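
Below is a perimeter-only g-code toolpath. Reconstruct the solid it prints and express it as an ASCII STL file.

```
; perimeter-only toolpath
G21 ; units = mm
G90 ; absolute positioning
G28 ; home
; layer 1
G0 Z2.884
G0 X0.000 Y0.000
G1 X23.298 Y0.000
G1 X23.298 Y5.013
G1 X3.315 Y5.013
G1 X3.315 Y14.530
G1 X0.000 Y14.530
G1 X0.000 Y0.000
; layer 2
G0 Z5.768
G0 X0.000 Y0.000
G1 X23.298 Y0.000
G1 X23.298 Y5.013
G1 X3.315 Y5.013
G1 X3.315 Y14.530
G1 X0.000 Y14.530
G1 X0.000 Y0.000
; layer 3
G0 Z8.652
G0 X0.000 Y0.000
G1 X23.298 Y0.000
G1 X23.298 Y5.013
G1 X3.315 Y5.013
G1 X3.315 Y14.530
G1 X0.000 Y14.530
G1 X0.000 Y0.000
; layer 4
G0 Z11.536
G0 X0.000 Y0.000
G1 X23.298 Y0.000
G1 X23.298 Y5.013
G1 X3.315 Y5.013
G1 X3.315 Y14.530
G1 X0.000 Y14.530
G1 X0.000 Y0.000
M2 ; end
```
solid part
  facet normal 0.0000 0.0000 -1.0000
    outer loop
      vertex 23.298 5.013 0.000
      vertex 23.298 0.000 0.000
      vertex 0.000 0.000 0.000
    endloop
  endfacet
  facet normal 0.0000 0.0000 -1.0000
    outer loop
      vertex 3.315 5.013 0.000
      vertex 23.298 5.013 0.000
      vertex 0.000 0.000 0.000
    endloop
  endfacet
  facet normal 0.0000 0.0000 -1.0000
    outer loop
      vertex 3.315 14.530 0.000
      vertex 3.315 5.013 0.000
      vertex 0.000 0.000 0.000
    endloop
  endfacet
  facet normal 0.0000 0.0000 -1.0000
    outer loop
      vertex 0.000 14.530 0.000
      vertex 3.315 14.530 0.000
      vertex 0.000 0.000 0.000
    endloop
  endfacet
  facet normal 0.0000 0.0000 1.0000
    outer loop
      vertex 0.000 0.000 11.536
      vertex 23.298 0.000 11.536
      vertex 23.298 5.013 11.536
    endloop
  endfacet
  facet normal 0.0000 0.0000 1.0000
    outer loop
      vertex 0.000 0.000 11.536
      vertex 23.298 5.013 11.536
      vertex 3.315 5.013 11.536
    endloop
  endfacet
  facet normal 0.0000 0.0000 1.0000
    outer loop
      vertex 0.000 0.000 11.536
      vertex 3.315 5.013 11.536
      vertex 3.315 14.530 11.536
    endloop
  endfacet
  facet normal 0.0000 0.0000 1.0000
    outer loop
      vertex 0.000 0.000 11.536
      vertex 3.315 14.530 11.536
      vertex 0.000 14.530 11.536
    endloop
  endfacet
  facet normal 0.0000 -1.0000 0.0000
    outer loop
      vertex 0.000 0.000 0.000
      vertex 23.298 0.000 0.000
      vertex 23.298 0.000 11.536
    endloop
  endfacet
  facet normal 0.0000 -1.0000 0.0000
    outer loop
      vertex 0.000 0.000 0.000
      vertex 23.298 0.000 11.536
      vertex 0.000 0.000 11.536
    endloop
  endfacet
  facet normal 1.0000 0.0000 0.0000
    outer loop
      vertex 23.298 0.000 0.000
      vertex 23.298 5.013 0.000
      vertex 23.298 5.013 11.536
    endloop
  endfacet
  facet normal 1.0000 0.0000 0.0000
    outer loop
      vertex 23.298 0.000 0.000
      vertex 23.298 5.013 11.536
      vertex 23.298 0.000 11.536
    endloop
  endfacet
  facet normal 0.0000 1.0000 0.0000
    outer loop
      vertex 23.298 5.013 0.000
      vertex 3.315 5.013 0.000
      vertex 3.315 5.013 11.536
    endloop
  endfacet
  facet normal 0.0000 1.0000 0.0000
    outer loop
      vertex 23.298 5.013 0.000
      vertex 3.315 5.013 11.536
      vertex 23.298 5.013 11.536
    endloop
  endfacet
  facet normal 1.0000 0.0000 0.0000
    outer loop
      vertex 3.315 5.013 0.000
      vertex 3.315 14.530 0.000
      vertex 3.315 14.530 11.536
    endloop
  endfacet
  facet normal 1.0000 0.0000 0.0000
    outer loop
      vertex 3.315 5.013 0.000
      vertex 3.315 14.530 11.536
      vertex 3.315 5.013 11.536
    endloop
  endfacet
  facet normal 0.0000 1.0000 0.0000
    outer loop
      vertex 3.315 14.530 0.000
      vertex 0.000 14.530 0.000
      vertex 0.000 14.530 11.536
    endloop
  endfacet
  facet normal 0.0000 1.0000 0.0000
    outer loop
      vertex 3.315 14.530 0.000
      vertex 0.000 14.530 11.536
      vertex 3.315 14.530 11.536
    endloop
  endfacet
  facet normal -1.0000 0.0000 0.0000
    outer loop
      vertex 0.000 14.530 0.000
      vertex 0.000 0.000 0.000
      vertex 0.000 0.000 11.536
    endloop
  endfacet
  facet normal -1.0000 0.0000 0.0000
    outer loop
      vertex 0.000 14.530 0.000
      vertex 0.000 0.000 11.536
      vertex 0.000 14.530 11.536
    endloop
  endfacet
endsolid part

The G0 Z moves step by Δz≈2.884 mm. Every layer's G1 loop is the same polygon, so the solid is a straight extrusion of it from z=0 to z≈11.5. Closing with flat bottom and top caps and triangulating gives 20 facets — an L-shaped prism: outer 23.3 × 14.5 mm, arm thicknesses ≈ 5.01 mm (horizontal) and 3.31 mm (vertical), extruded 11.5 mm in z.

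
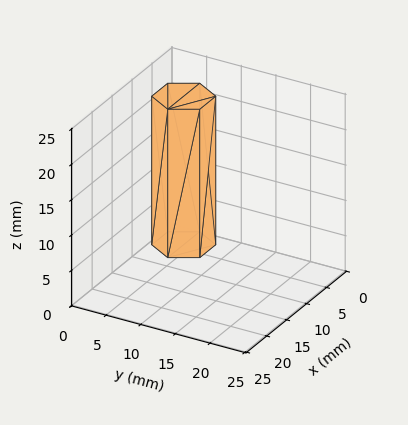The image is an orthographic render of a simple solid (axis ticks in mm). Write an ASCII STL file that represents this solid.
Reading the render: the shape is a regular 6-sided prism (a cylinder approximated with 6 flat sides), circumscribed radius ≈ 4 mm, height ≈ 21 mm (dimensions read to the nearest mm from the axis ticks). For the STL, each face is triangulated and given an outward normal.

solid part
  facet normal 0.0000 0.0000 -1.0000
    outer loop
      vertex 2.000 7.464 0.000
      vertex 6.000 7.464 0.000
      vertex 8.000 4.000 0.000
    endloop
  endfacet
  facet normal 0.0000 0.0000 -1.0000
    outer loop
      vertex 0.000 4.000 0.000
      vertex 2.000 7.464 0.000
      vertex 8.000 4.000 0.000
    endloop
  endfacet
  facet normal 0.0000 0.0000 -1.0000
    outer loop
      vertex 2.000 0.536 0.000
      vertex 0.000 4.000 0.000
      vertex 8.000 4.000 0.000
    endloop
  endfacet
  facet normal 0.0000 0.0000 -1.0000
    outer loop
      vertex 6.000 0.536 0.000
      vertex 2.000 0.536 0.000
      vertex 8.000 4.000 0.000
    endloop
  endfacet
  facet normal 0.0000 0.0000 1.0000
    outer loop
      vertex 8.000 4.000 21.000
      vertex 6.000 7.464 21.000
      vertex 2.000 7.464 21.000
    endloop
  endfacet
  facet normal 0.0000 0.0000 1.0000
    outer loop
      vertex 8.000 4.000 21.000
      vertex 2.000 7.464 21.000
      vertex 0.000 4.000 21.000
    endloop
  endfacet
  facet normal 0.0000 0.0000 1.0000
    outer loop
      vertex 8.000 4.000 21.000
      vertex 0.000 4.000 21.000
      vertex 2.000 0.536 21.000
    endloop
  endfacet
  facet normal 0.0000 0.0000 1.0000
    outer loop
      vertex 8.000 4.000 21.000
      vertex 2.000 0.536 21.000
      vertex 6.000 0.536 21.000
    endloop
  endfacet
  facet normal 0.8660 0.5000 0.0000
    outer loop
      vertex 8.000 4.000 0.000
      vertex 6.000 7.464 0.000
      vertex 6.000 7.464 21.000
    endloop
  endfacet
  facet normal 0.8660 0.5000 0.0000
    outer loop
      vertex 8.000 4.000 0.000
      vertex 6.000 7.464 21.000
      vertex 8.000 4.000 21.000
    endloop
  endfacet
  facet normal 0.0000 1.0000 0.0000
    outer loop
      vertex 6.000 7.464 0.000
      vertex 2.000 7.464 0.000
      vertex 2.000 7.464 21.000
    endloop
  endfacet
  facet normal 0.0000 1.0000 0.0000
    outer loop
      vertex 6.000 7.464 0.000
      vertex 2.000 7.464 21.000
      vertex 6.000 7.464 21.000
    endloop
  endfacet
  facet normal -0.8660 0.5000 0.0000
    outer loop
      vertex 2.000 7.464 0.000
      vertex 0.000 4.000 0.000
      vertex 0.000 4.000 21.000
    endloop
  endfacet
  facet normal -0.8660 0.5000 0.0000
    outer loop
      vertex 2.000 7.464 0.000
      vertex 0.000 4.000 21.000
      vertex 2.000 7.464 21.000
    endloop
  endfacet
  facet normal -0.8660 -0.5000 0.0000
    outer loop
      vertex 0.000 4.000 0.000
      vertex 2.000 0.536 0.000
      vertex 2.000 0.536 21.000
    endloop
  endfacet
  facet normal -0.8660 -0.5000 0.0000
    outer loop
      vertex 0.000 4.000 0.000
      vertex 2.000 0.536 21.000
      vertex 0.000 4.000 21.000
    endloop
  endfacet
  facet normal 0.0000 -1.0000 0.0000
    outer loop
      vertex 2.000 0.536 0.000
      vertex 6.000 0.536 0.000
      vertex 6.000 0.536 21.000
    endloop
  endfacet
  facet normal 0.0000 -1.0000 0.0000
    outer loop
      vertex 2.000 0.536 0.000
      vertex 6.000 0.536 21.000
      vertex 2.000 0.536 21.000
    endloop
  endfacet
  facet normal 0.8660 -0.5000 0.0000
    outer loop
      vertex 6.000 0.536 0.000
      vertex 8.000 4.000 0.000
      vertex 8.000 4.000 21.000
    endloop
  endfacet
  facet normal 0.8660 -0.5000 0.0000
    outer loop
      vertex 6.000 0.536 0.000
      vertex 8.000 4.000 21.000
      vertex 6.000 0.536 21.000
    endloop
  endfacet
endsolid part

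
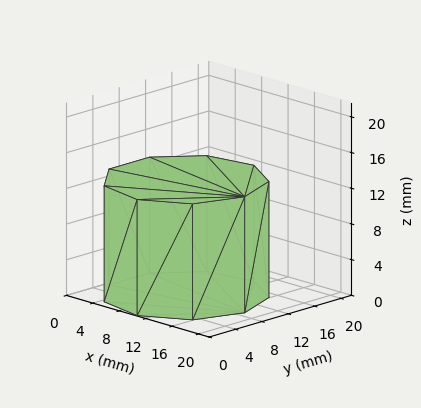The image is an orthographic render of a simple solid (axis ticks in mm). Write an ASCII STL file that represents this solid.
Reading the render: the shape is a regular 9-sided prism (a cylinder approximated with 9 flat sides), circumscribed radius ≈ 9 mm, height ≈ 13 mm (dimensions read to the nearest mm from the axis ticks). For the STL, each face is triangulated and given an outward normal.

solid part
  facet normal 0.0000 0.0000 -1.0000
    outer loop
      vertex 10.56 17.86 0.00
      vertex 15.89 14.79 0.00
      vertex 18.00 9.00 0.00
    endloop
  endfacet
  facet normal 0.0000 0.0000 -1.0000
    outer loop
      vertex 4.50 16.79 0.00
      vertex 10.56 17.86 0.00
      vertex 18.00 9.00 0.00
    endloop
  endfacet
  facet normal 0.0000 0.0000 -1.0000
    outer loop
      vertex 0.54 12.08 0.00
      vertex 4.50 16.79 0.00
      vertex 18.00 9.00 0.00
    endloop
  endfacet
  facet normal 0.0000 0.0000 -1.0000
    outer loop
      vertex 0.54 5.92 0.00
      vertex 0.54 12.08 0.00
      vertex 18.00 9.00 0.00
    endloop
  endfacet
  facet normal 0.0000 0.0000 -1.0000
    outer loop
      vertex 4.50 1.21 0.00
      vertex 0.54 5.92 0.00
      vertex 18.00 9.00 0.00
    endloop
  endfacet
  facet normal 0.0000 0.0000 -1.0000
    outer loop
      vertex 10.56 0.14 0.00
      vertex 4.50 1.21 0.00
      vertex 18.00 9.00 0.00
    endloop
  endfacet
  facet normal 0.0000 0.0000 -1.0000
    outer loop
      vertex 15.89 3.21 0.00
      vertex 10.56 0.14 0.00
      vertex 18.00 9.00 0.00
    endloop
  endfacet
  facet normal 0.0000 0.0000 1.0000
    outer loop
      vertex 18.00 9.00 13.00
      vertex 15.89 14.79 13.00
      vertex 10.56 17.86 13.00
    endloop
  endfacet
  facet normal 0.0000 0.0000 1.0000
    outer loop
      vertex 18.00 9.00 13.00
      vertex 10.56 17.86 13.00
      vertex 4.50 16.79 13.00
    endloop
  endfacet
  facet normal 0.0000 0.0000 1.0000
    outer loop
      vertex 18.00 9.00 13.00
      vertex 4.50 16.79 13.00
      vertex 0.54 12.08 13.00
    endloop
  endfacet
  facet normal 0.0000 0.0000 1.0000
    outer loop
      vertex 18.00 9.00 13.00
      vertex 0.54 12.08 13.00
      vertex 0.54 5.92 13.00
    endloop
  endfacet
  facet normal 0.0000 0.0000 1.0000
    outer loop
      vertex 18.00 9.00 13.00
      vertex 0.54 5.92 13.00
      vertex 4.50 1.21 13.00
    endloop
  endfacet
  facet normal 0.0000 0.0000 1.0000
    outer loop
      vertex 18.00 9.00 13.00
      vertex 4.50 1.21 13.00
      vertex 10.56 0.14 13.00
    endloop
  endfacet
  facet normal 0.0000 0.0000 1.0000
    outer loop
      vertex 18.00 9.00 13.00
      vertex 10.56 0.14 13.00
      vertex 15.89 3.21 13.00
    endloop
  endfacet
  facet normal 0.9396 0.3424 0.0000
    outer loop
      vertex 18.00 9.00 0.00
      vertex 15.89 14.79 0.00
      vertex 15.89 14.79 13.00
    endloop
  endfacet
  facet normal 0.9396 0.3424 0.0000
    outer loop
      vertex 18.00 9.00 0.00
      vertex 15.89 14.79 13.00
      vertex 18.00 9.00 13.00
    endloop
  endfacet
  facet normal 0.4991 0.8665 0.0000
    outer loop
      vertex 15.89 14.79 0.00
      vertex 10.56 17.86 0.00
      vertex 10.56 17.86 13.00
    endloop
  endfacet
  facet normal 0.4991 0.8665 0.0000
    outer loop
      vertex 15.89 14.79 0.00
      vertex 10.56 17.86 13.00
      vertex 15.89 14.79 13.00
    endloop
  endfacet
  facet normal -0.1739 0.9848 0.0000
    outer loop
      vertex 10.56 17.86 0.00
      vertex 4.50 16.79 0.00
      vertex 4.50 16.79 13.00
    endloop
  endfacet
  facet normal -0.1739 0.9848 0.0000
    outer loop
      vertex 10.56 17.86 0.00
      vertex 4.50 16.79 13.00
      vertex 10.56 17.86 13.00
    endloop
  endfacet
  facet normal -0.7654 0.6435 0.0000
    outer loop
      vertex 4.50 16.79 0.00
      vertex 0.54 12.08 0.00
      vertex 0.54 12.08 13.00
    endloop
  endfacet
  facet normal -0.7654 0.6435 0.0000
    outer loop
      vertex 4.50 16.79 0.00
      vertex 0.54 12.08 13.00
      vertex 4.50 16.79 13.00
    endloop
  endfacet
  facet normal -1.0000 0.0000 0.0000
    outer loop
      vertex 0.54 12.08 0.00
      vertex 0.54 5.92 0.00
      vertex 0.54 5.92 13.00
    endloop
  endfacet
  facet normal -1.0000 0.0000 0.0000
    outer loop
      vertex 0.54 12.08 0.00
      vertex 0.54 5.92 13.00
      vertex 0.54 12.08 13.00
    endloop
  endfacet
  facet normal -0.7654 -0.6435 0.0000
    outer loop
      vertex 0.54 5.92 0.00
      vertex 4.50 1.21 0.00
      vertex 4.50 1.21 13.00
    endloop
  endfacet
  facet normal -0.7654 -0.6435 0.0000
    outer loop
      vertex 0.54 5.92 0.00
      vertex 4.50 1.21 13.00
      vertex 0.54 5.92 13.00
    endloop
  endfacet
  facet normal -0.1739 -0.9848 0.0000
    outer loop
      vertex 4.50 1.21 0.00
      vertex 10.56 0.14 0.00
      vertex 10.56 0.14 13.00
    endloop
  endfacet
  facet normal -0.1739 -0.9848 0.0000
    outer loop
      vertex 4.50 1.21 0.00
      vertex 10.56 0.14 13.00
      vertex 4.50 1.21 13.00
    endloop
  endfacet
  facet normal 0.4991 -0.8665 0.0000
    outer loop
      vertex 10.56 0.14 0.00
      vertex 15.89 3.21 0.00
      vertex 15.89 3.21 13.00
    endloop
  endfacet
  facet normal 0.4991 -0.8665 0.0000
    outer loop
      vertex 10.56 0.14 0.00
      vertex 15.89 3.21 13.00
      vertex 10.56 0.14 13.00
    endloop
  endfacet
  facet normal 0.9396 -0.3424 0.0000
    outer loop
      vertex 15.89 3.21 0.00
      vertex 18.00 9.00 0.00
      vertex 18.00 9.00 13.00
    endloop
  endfacet
  facet normal 0.9396 -0.3424 0.0000
    outer loop
      vertex 15.89 3.21 0.00
      vertex 18.00 9.00 13.00
      vertex 15.89 3.21 13.00
    endloop
  endfacet
endsolid part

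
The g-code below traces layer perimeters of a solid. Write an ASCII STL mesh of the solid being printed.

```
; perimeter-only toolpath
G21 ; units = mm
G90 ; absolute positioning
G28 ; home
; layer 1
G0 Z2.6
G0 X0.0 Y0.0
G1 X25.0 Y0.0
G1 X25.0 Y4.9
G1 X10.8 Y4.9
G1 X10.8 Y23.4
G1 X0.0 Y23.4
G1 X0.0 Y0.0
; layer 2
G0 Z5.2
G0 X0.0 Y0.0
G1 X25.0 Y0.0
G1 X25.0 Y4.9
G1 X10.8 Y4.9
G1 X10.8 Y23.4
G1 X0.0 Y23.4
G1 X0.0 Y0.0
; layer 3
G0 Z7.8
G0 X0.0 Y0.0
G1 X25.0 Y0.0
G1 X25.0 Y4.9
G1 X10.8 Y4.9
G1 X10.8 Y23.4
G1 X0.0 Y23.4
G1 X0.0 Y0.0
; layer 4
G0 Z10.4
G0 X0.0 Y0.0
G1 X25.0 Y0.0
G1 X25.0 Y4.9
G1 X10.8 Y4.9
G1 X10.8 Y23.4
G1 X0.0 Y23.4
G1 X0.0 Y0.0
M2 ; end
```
solid part
  facet normal 0.0000 0.0000 -1.0000
    outer loop
      vertex 25.0 4.9 0.0
      vertex 25.0 0.0 0.0
      vertex 0.0 0.0 0.0
    endloop
  endfacet
  facet normal 0.0000 0.0000 -1.0000
    outer loop
      vertex 10.8 4.9 0.0
      vertex 25.0 4.9 0.0
      vertex 0.0 0.0 0.0
    endloop
  endfacet
  facet normal 0.0000 0.0000 -1.0000
    outer loop
      vertex 10.8 23.4 0.0
      vertex 10.8 4.9 0.0
      vertex 0.0 0.0 0.0
    endloop
  endfacet
  facet normal 0.0000 0.0000 -1.0000
    outer loop
      vertex 0.0 23.4 0.0
      vertex 10.8 23.4 0.0
      vertex 0.0 0.0 0.0
    endloop
  endfacet
  facet normal 0.0000 0.0000 1.0000
    outer loop
      vertex 0.0 0.0 10.4
      vertex 25.0 0.0 10.4
      vertex 25.0 4.9 10.4
    endloop
  endfacet
  facet normal 0.0000 0.0000 1.0000
    outer loop
      vertex 0.0 0.0 10.4
      vertex 25.0 4.9 10.4
      vertex 10.8 4.9 10.4
    endloop
  endfacet
  facet normal 0.0000 0.0000 1.0000
    outer loop
      vertex 0.0 0.0 10.4
      vertex 10.8 4.9 10.4
      vertex 10.8 23.4 10.4
    endloop
  endfacet
  facet normal 0.0000 0.0000 1.0000
    outer loop
      vertex 0.0 0.0 10.4
      vertex 10.8 23.4 10.4
      vertex 0.0 23.4 10.4
    endloop
  endfacet
  facet normal 0.0000 -1.0000 0.0000
    outer loop
      vertex 0.0 0.0 0.0
      vertex 25.0 0.0 0.0
      vertex 25.0 0.0 10.4
    endloop
  endfacet
  facet normal 0.0000 -1.0000 0.0000
    outer loop
      vertex 0.0 0.0 0.0
      vertex 25.0 0.0 10.4
      vertex 0.0 0.0 10.4
    endloop
  endfacet
  facet normal 1.0000 0.0000 0.0000
    outer loop
      vertex 25.0 0.0 0.0
      vertex 25.0 4.9 0.0
      vertex 25.0 4.9 10.4
    endloop
  endfacet
  facet normal 1.0000 0.0000 0.0000
    outer loop
      vertex 25.0 0.0 0.0
      vertex 25.0 4.9 10.4
      vertex 25.0 0.0 10.4
    endloop
  endfacet
  facet normal 0.0000 1.0000 0.0000
    outer loop
      vertex 25.0 4.9 0.0
      vertex 10.8 4.9 0.0
      vertex 10.8 4.9 10.4
    endloop
  endfacet
  facet normal 0.0000 1.0000 0.0000
    outer loop
      vertex 25.0 4.9 0.0
      vertex 10.8 4.9 10.4
      vertex 25.0 4.9 10.4
    endloop
  endfacet
  facet normal 1.0000 0.0000 0.0000
    outer loop
      vertex 10.8 4.9 0.0
      vertex 10.8 23.4 0.0
      vertex 10.8 23.4 10.4
    endloop
  endfacet
  facet normal 1.0000 0.0000 0.0000
    outer loop
      vertex 10.8 4.9 0.0
      vertex 10.8 23.4 10.4
      vertex 10.8 4.9 10.4
    endloop
  endfacet
  facet normal 0.0000 1.0000 0.0000
    outer loop
      vertex 10.8 23.4 0.0
      vertex 0.0 23.4 0.0
      vertex 0.0 23.4 10.4
    endloop
  endfacet
  facet normal 0.0000 1.0000 0.0000
    outer loop
      vertex 10.8 23.4 0.0
      vertex 0.0 23.4 10.4
      vertex 10.8 23.4 10.4
    endloop
  endfacet
  facet normal -1.0000 0.0000 0.0000
    outer loop
      vertex 0.0 23.4 0.0
      vertex 0.0 0.0 0.0
      vertex 0.0 0.0 10.4
    endloop
  endfacet
  facet normal -1.0000 0.0000 0.0000
    outer loop
      vertex 0.0 23.4 0.0
      vertex 0.0 0.0 10.4
      vertex 0.0 23.4 10.4
    endloop
  endfacet
endsolid part

The G0 Z moves step by Δz≈2.6 mm. Every layer's G1 loop is the same polygon, so the solid is a straight extrusion of it from z=0 to z≈10.4. Closing with flat bottom and top caps and triangulating gives 20 facets — an L-shaped prism: outer 25 × 23.4 mm, arm thicknesses ≈ 4.9 mm (horizontal) and 10.8 mm (vertical), extruded 10.4 mm in z.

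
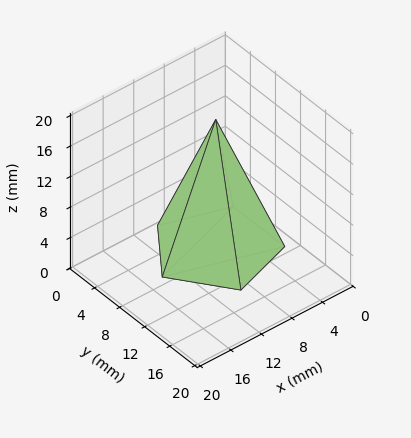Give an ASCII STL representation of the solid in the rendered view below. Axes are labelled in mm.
Reading the render: the shape is a regular 5-sided pyramid, base circumscribed radius ≈ 7 mm, apex at z ≈ 17 mm (dimensions read to the nearest mm from the axis ticks). For the STL, each face is triangulated and given an outward normal.

solid part
  facet normal 0.0000 0.0000 -1.0000
    outer loop
      vertex 1.337 11.114 0.000
      vertex 9.163 13.657 0.000
      vertex 14.000 7.000 0.000
    endloop
  endfacet
  facet normal 0.0000 0.0000 -1.0000
    outer loop
      vertex 1.337 2.886 0.000
      vertex 1.337 11.114 0.000
      vertex 14.000 7.000 0.000
    endloop
  endfacet
  facet normal 0.0000 0.0000 -1.0000
    outer loop
      vertex 9.163 0.343 0.000
      vertex 1.337 2.886 0.000
      vertex 14.000 7.000 0.000
    endloop
  endfacet
  facet normal 0.7675 0.5577 0.3160
    outer loop
      vertex 14.000 7.000 0.000
      vertex 9.163 13.657 0.000
      vertex 7.000 7.000 17.000
    endloop
  endfacet
  facet normal -0.2932 0.9023 0.3160
    outer loop
      vertex 9.163 13.657 0.000
      vertex 1.337 11.114 0.000
      vertex 7.000 7.000 17.000
    endloop
  endfacet
  facet normal -0.9487 0.0000 0.3160
    outer loop
      vertex 1.337 11.114 0.000
      vertex 1.337 2.886 0.000
      vertex 7.000 7.000 17.000
    endloop
  endfacet
  facet normal -0.2932 -0.9023 0.3160
    outer loop
      vertex 1.337 2.886 0.000
      vertex 9.163 0.343 0.000
      vertex 7.000 7.000 17.000
    endloop
  endfacet
  facet normal 0.7675 -0.5577 0.3160
    outer loop
      vertex 9.163 0.343 0.000
      vertex 14.000 7.000 0.000
      vertex 7.000 7.000 17.000
    endloop
  endfacet
endsolid part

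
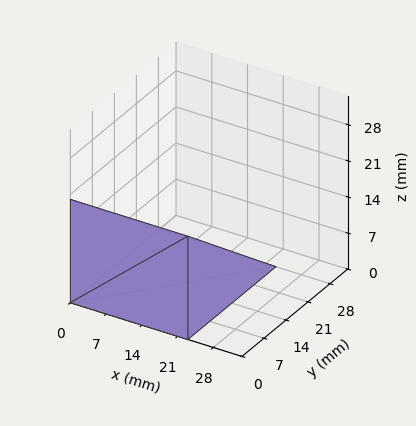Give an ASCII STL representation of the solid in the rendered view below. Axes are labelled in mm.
Reading the render: the shape is a wedge (ramp): 23 × 28 mm base, rising to 20 mm along the y=0 edge and sloping linearly to z=0 at y=28 (dimensions read to the nearest mm from the axis ticks). For the STL, each face is triangulated and given an outward normal.

solid part
  facet normal 0.0000 0.0000 -1.0000
    outer loop
      vertex 23.00 28.00 0.00
      vertex 23.00 0.00 0.00
      vertex 0.00 0.00 0.00
    endloop
  endfacet
  facet normal 0.0000 0.0000 -1.0000
    outer loop
      vertex 0.00 28.00 0.00
      vertex 23.00 28.00 0.00
      vertex 0.00 0.00 0.00
    endloop
  endfacet
  facet normal 0.0000 -1.0000 0.0000
    outer loop
      vertex 0.00 0.00 0.00
      vertex 23.00 0.00 0.00
      vertex 23.00 0.00 20.00
    endloop
  endfacet
  facet normal 0.0000 -1.0000 0.0000
    outer loop
      vertex 0.00 0.00 0.00
      vertex 23.00 0.00 20.00
      vertex 0.00 0.00 20.00
    endloop
  endfacet
  facet normal 0.0000 0.5812 0.8137
    outer loop
      vertex 0.00 0.00 20.00
      vertex 23.00 0.00 20.00
      vertex 23.00 28.00 0.00
    endloop
  endfacet
  facet normal 0.0000 0.5812 0.8137
    outer loop
      vertex 0.00 0.00 20.00
      vertex 23.00 28.00 0.00
      vertex 0.00 28.00 0.00
    endloop
  endfacet
  facet normal -1.0000 0.0000 0.0000
    outer loop
      vertex 0.00 0.00 20.00
      vertex 0.00 28.00 0.00
      vertex 0.00 0.00 0.00
    endloop
  endfacet
  facet normal 1.0000 0.0000 0.0000
    outer loop
      vertex 23.00 0.00 0.00
      vertex 23.00 28.00 0.00
      vertex 23.00 0.00 20.00
    endloop
  endfacet
endsolid part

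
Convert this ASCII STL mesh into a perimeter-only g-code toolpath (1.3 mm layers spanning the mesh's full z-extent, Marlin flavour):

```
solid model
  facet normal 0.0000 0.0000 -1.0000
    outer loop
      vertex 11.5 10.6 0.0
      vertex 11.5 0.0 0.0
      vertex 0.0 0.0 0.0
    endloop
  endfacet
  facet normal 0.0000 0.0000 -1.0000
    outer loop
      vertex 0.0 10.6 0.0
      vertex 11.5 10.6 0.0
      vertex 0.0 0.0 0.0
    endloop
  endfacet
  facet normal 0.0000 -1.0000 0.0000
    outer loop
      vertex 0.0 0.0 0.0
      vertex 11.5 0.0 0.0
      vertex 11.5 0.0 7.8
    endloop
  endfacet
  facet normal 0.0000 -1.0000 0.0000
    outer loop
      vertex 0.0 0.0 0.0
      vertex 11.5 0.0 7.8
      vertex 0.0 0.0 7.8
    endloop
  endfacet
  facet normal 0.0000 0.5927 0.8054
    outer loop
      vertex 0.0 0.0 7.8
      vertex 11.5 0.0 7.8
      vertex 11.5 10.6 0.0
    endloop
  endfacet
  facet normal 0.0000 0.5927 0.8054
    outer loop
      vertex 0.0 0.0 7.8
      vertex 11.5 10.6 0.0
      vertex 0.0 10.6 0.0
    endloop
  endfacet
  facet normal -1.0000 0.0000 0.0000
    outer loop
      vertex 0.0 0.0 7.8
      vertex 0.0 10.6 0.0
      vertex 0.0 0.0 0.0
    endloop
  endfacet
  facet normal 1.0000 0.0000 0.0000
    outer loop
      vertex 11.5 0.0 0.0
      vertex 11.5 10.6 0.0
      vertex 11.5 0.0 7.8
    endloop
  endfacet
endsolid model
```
; perimeter-only toolpath
G21 ; units = mm
G90 ; absolute positioning
G28 ; home
; layer 1
G0 Z1.3
G0 X0.0 Y0.0
G1 X11.5 Y0.0
G1 X11.5 Y8.8
G1 X0.0 Y8.8
G1 X0.0 Y0.0
; layer 2
G0 Z2.6
G0 X0.0 Y0.0
G1 X11.5 Y0.0
G1 X11.5 Y7.1
G1 X0.0 Y7.1
G1 X0.0 Y0.0
; layer 3
G0 Z3.9
G0 X0.0 Y0.0
G1 X11.5 Y0.0
G1 X11.5 Y5.3
G1 X0.0 Y5.3
G1 X0.0 Y0.0
; layer 4
G0 Z5.2
G0 X0.0 Y0.0
G1 X11.5 Y0.0
G1 X11.5 Y3.5
G1 X0.0 Y3.5
G1 X0.0 Y0.0
; layer 5
G0 Z6.5
G0 X0.0 Y0.0
G1 X11.5 Y0.0
G1 X11.5 Y1.8
G1 X0.0 Y1.8
G1 X0.0 Y0.0
M2 ; end

The solid is a wedge (ramp): 11.5 × 10.6 mm base, rising to 7.8 mm along the y=0 edge and sloping linearly to z=0 at y=10.6. Slicing at Δz = 1.3 mm — 6 equal slices spanning the solid's height, so layer i sits at z = i·h/6 — gives 5 non-empty perimeters. Each is a 4-segment closed polygon; G0 lifts to the layer z and rapids to the start vertex, then G1 traces the edges. The cross-section shrinks linearly with z (the slice at the apex is degenerate and omitted).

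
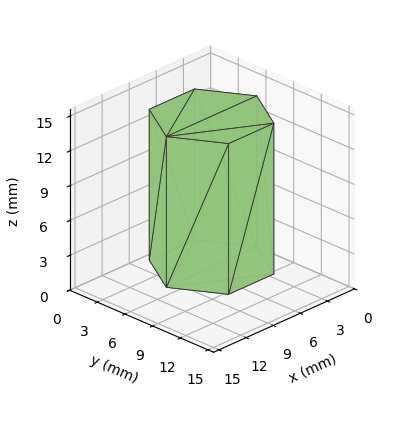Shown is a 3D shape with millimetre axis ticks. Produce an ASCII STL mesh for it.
Reading the render: the shape is a regular 6-sided prism (a cylinder approximated with 6 flat sides), circumscribed radius ≈ 5 mm, height ≈ 13 mm (dimensions read to the nearest mm from the axis ticks). For the STL, each face is triangulated and given an outward normal.

solid part
  facet normal 0.0000 0.0000 -1.0000
    outer loop
      vertex 2.5 9.3 0.0
      vertex 7.5 9.3 0.0
      vertex 10.0 5.0 0.0
    endloop
  endfacet
  facet normal 0.0000 0.0000 -1.0000
    outer loop
      vertex 0.0 5.0 0.0
      vertex 2.5 9.3 0.0
      vertex 10.0 5.0 0.0
    endloop
  endfacet
  facet normal 0.0000 0.0000 -1.0000
    outer loop
      vertex 2.5 0.7 0.0
      vertex 0.0 5.0 0.0
      vertex 10.0 5.0 0.0
    endloop
  endfacet
  facet normal 0.0000 0.0000 -1.0000
    outer loop
      vertex 7.5 0.7 0.0
      vertex 2.5 0.7 0.0
      vertex 10.0 5.0 0.0
    endloop
  endfacet
  facet normal 0.0000 0.0000 1.0000
    outer loop
      vertex 10.0 5.0 13.0
      vertex 7.5 9.3 13.0
      vertex 2.5 9.3 13.0
    endloop
  endfacet
  facet normal 0.0000 0.0000 1.0000
    outer loop
      vertex 10.0 5.0 13.0
      vertex 2.5 9.3 13.0
      vertex 0.0 5.0 13.0
    endloop
  endfacet
  facet normal 0.0000 0.0000 1.0000
    outer loop
      vertex 10.0 5.0 13.0
      vertex 0.0 5.0 13.0
      vertex 2.5 0.7 13.0
    endloop
  endfacet
  facet normal 0.0000 0.0000 1.0000
    outer loop
      vertex 10.0 5.0 13.0
      vertex 2.5 0.7 13.0
      vertex 7.5 0.7 13.0
    endloop
  endfacet
  facet normal 0.8645 0.5026 0.0000
    outer loop
      vertex 10.0 5.0 0.0
      vertex 7.5 9.3 0.0
      vertex 7.5 9.3 13.0
    endloop
  endfacet
  facet normal 0.8645 0.5026 0.0000
    outer loop
      vertex 10.0 5.0 0.0
      vertex 7.5 9.3 13.0
      vertex 10.0 5.0 13.0
    endloop
  endfacet
  facet normal 0.0000 1.0000 0.0000
    outer loop
      vertex 7.5 9.3 0.0
      vertex 2.5 9.3 0.0
      vertex 2.5 9.3 13.0
    endloop
  endfacet
  facet normal 0.0000 1.0000 0.0000
    outer loop
      vertex 7.5 9.3 0.0
      vertex 2.5 9.3 13.0
      vertex 7.5 9.3 13.0
    endloop
  endfacet
  facet normal -0.8645 0.5026 0.0000
    outer loop
      vertex 2.5 9.3 0.0
      vertex 0.0 5.0 0.0
      vertex 0.0 5.0 13.0
    endloop
  endfacet
  facet normal -0.8645 0.5026 0.0000
    outer loop
      vertex 2.5 9.3 0.0
      vertex 0.0 5.0 13.0
      vertex 2.5 9.3 13.0
    endloop
  endfacet
  facet normal -0.8645 -0.5026 0.0000
    outer loop
      vertex 0.0 5.0 0.0
      vertex 2.5 0.7 0.0
      vertex 2.5 0.7 13.0
    endloop
  endfacet
  facet normal -0.8645 -0.5026 0.0000
    outer loop
      vertex 0.0 5.0 0.0
      vertex 2.5 0.7 13.0
      vertex 0.0 5.0 13.0
    endloop
  endfacet
  facet normal 0.0000 -1.0000 0.0000
    outer loop
      vertex 2.5 0.7 0.0
      vertex 7.5 0.7 0.0
      vertex 7.5 0.7 13.0
    endloop
  endfacet
  facet normal 0.0000 -1.0000 0.0000
    outer loop
      vertex 2.5 0.7 0.0
      vertex 7.5 0.7 13.0
      vertex 2.5 0.7 13.0
    endloop
  endfacet
  facet normal 0.8645 -0.5026 0.0000
    outer loop
      vertex 7.5 0.7 0.0
      vertex 10.0 5.0 0.0
      vertex 10.0 5.0 13.0
    endloop
  endfacet
  facet normal 0.8645 -0.5026 0.0000
    outer loop
      vertex 7.5 0.7 0.0
      vertex 10.0 5.0 13.0
      vertex 7.5 0.7 13.0
    endloop
  endfacet
endsolid part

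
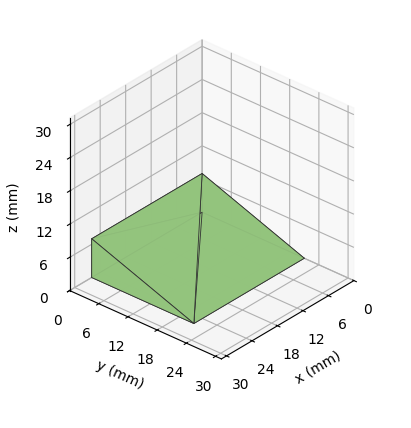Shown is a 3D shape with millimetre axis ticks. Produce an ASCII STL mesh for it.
Reading the render: the shape is a wedge (ramp): 26 × 21 mm base, rising to 7 mm along the y=0 edge and sloping linearly to z=0 at y=21 (dimensions read to the nearest mm from the axis ticks). For the STL, each face is triangulated and given an outward normal.

solid part
  facet normal 0.0000 0.0000 -1.0000
    outer loop
      vertex 26.00 21.00 0.00
      vertex 26.00 0.00 0.00
      vertex 0.00 0.00 0.00
    endloop
  endfacet
  facet normal 0.0000 0.0000 -1.0000
    outer loop
      vertex 0.00 21.00 0.00
      vertex 26.00 21.00 0.00
      vertex 0.00 0.00 0.00
    endloop
  endfacet
  facet normal 0.0000 -1.0000 0.0000
    outer loop
      vertex 0.00 0.00 0.00
      vertex 26.00 0.00 0.00
      vertex 26.00 0.00 7.00
    endloop
  endfacet
  facet normal 0.0000 -1.0000 0.0000
    outer loop
      vertex 0.00 0.00 0.00
      vertex 26.00 0.00 7.00
      vertex 0.00 0.00 7.00
    endloop
  endfacet
  facet normal 0.0000 0.3162 0.9487
    outer loop
      vertex 0.00 0.00 7.00
      vertex 26.00 0.00 7.00
      vertex 26.00 21.00 0.00
    endloop
  endfacet
  facet normal 0.0000 0.3162 0.9487
    outer loop
      vertex 0.00 0.00 7.00
      vertex 26.00 21.00 0.00
      vertex 0.00 21.00 0.00
    endloop
  endfacet
  facet normal -1.0000 0.0000 0.0000
    outer loop
      vertex 0.00 0.00 7.00
      vertex 0.00 21.00 0.00
      vertex 0.00 0.00 0.00
    endloop
  endfacet
  facet normal 1.0000 0.0000 0.0000
    outer loop
      vertex 26.00 0.00 0.00
      vertex 26.00 21.00 0.00
      vertex 26.00 0.00 7.00
    endloop
  endfacet
endsolid part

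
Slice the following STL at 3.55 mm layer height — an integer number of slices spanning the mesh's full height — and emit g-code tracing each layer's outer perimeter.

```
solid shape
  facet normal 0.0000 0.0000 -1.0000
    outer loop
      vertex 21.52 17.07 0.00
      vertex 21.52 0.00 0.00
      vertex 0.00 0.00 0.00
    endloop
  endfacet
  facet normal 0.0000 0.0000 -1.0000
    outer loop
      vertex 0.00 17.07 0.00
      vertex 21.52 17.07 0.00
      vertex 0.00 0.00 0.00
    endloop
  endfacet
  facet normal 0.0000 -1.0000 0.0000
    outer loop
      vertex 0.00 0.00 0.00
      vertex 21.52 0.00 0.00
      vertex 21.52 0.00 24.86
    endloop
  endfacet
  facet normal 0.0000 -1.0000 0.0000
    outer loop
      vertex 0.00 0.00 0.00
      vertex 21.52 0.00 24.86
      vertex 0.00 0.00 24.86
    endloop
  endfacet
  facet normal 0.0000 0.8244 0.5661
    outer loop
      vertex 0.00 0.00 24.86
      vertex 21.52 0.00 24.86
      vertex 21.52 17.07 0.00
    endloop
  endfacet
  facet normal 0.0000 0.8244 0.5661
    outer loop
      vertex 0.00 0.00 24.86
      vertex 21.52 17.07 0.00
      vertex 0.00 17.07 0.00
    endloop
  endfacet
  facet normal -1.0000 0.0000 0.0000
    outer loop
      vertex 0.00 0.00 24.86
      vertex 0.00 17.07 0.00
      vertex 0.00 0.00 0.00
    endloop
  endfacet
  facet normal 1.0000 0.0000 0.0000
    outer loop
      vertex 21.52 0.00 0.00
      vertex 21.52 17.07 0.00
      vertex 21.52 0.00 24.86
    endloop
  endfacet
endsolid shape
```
; perimeter-only toolpath
G21 ; units = mm
G90 ; absolute positioning
G28 ; home
; layer 1
G0 Z3.55
G0 X0.00 Y0.00
G1 X21.52 Y0.00
G1 X21.52 Y14.63
G1 X0.00 Y14.63
G1 X0.00 Y0.00
; layer 2
G0 Z7.10
G0 X0.00 Y0.00
G1 X21.52 Y0.00
G1 X21.52 Y12.19
G1 X0.00 Y12.19
G1 X0.00 Y0.00
; layer 3
G0 Z10.65
G0 X0.00 Y0.00
G1 X21.52 Y0.00
G1 X21.52 Y9.75
G1 X0.00 Y9.75
G1 X0.00 Y0.00
; layer 4
G0 Z14.21
G0 X0.00 Y0.00
G1 X21.52 Y0.00
G1 X21.52 Y7.32
G1 X0.00 Y7.32
G1 X0.00 Y0.00
; layer 5
G0 Z17.76
G0 X0.00 Y0.00
G1 X21.52 Y0.00
G1 X21.52 Y4.88
G1 X0.00 Y4.88
G1 X0.00 Y0.00
; layer 6
G0 Z21.31
G0 X0.00 Y0.00
G1 X21.52 Y0.00
G1 X21.52 Y2.44
G1 X0.00 Y2.44
G1 X0.00 Y0.00
M2 ; end

The solid is a wedge (ramp): 21.5 × 17.1 mm base, rising to 24.9 mm along the y=0 edge and sloping linearly to z=0 at y=17.1. Slicing at Δz = 3.55 mm — 7 equal slices spanning the solid's height, so layer i sits at z = i·h/7 — gives 6 non-empty perimeters. Each is a 4-segment closed polygon; G0 lifts to the layer z and rapids to the start vertex, then G1 traces the edges. The cross-section shrinks linearly with z (the slice at the apex is degenerate and omitted).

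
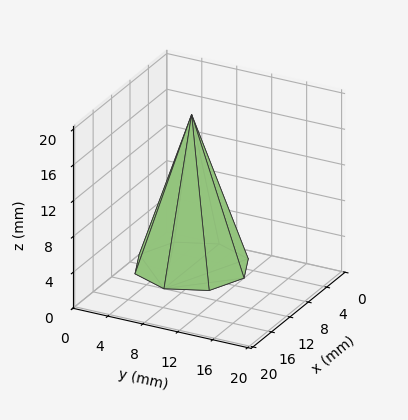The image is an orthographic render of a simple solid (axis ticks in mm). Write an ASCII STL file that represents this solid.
Reading the render: the shape is a regular 8-sided pyramid, base circumscribed radius ≈ 6 mm, apex at z ≈ 17 mm (dimensions read to the nearest mm from the axis ticks). For the STL, each face is triangulated and given an outward normal.

solid part
  facet normal 0.0000 0.0000 -1.0000
    outer loop
      vertex 6.000 12.000 0.000
      vertex 10.243 10.243 0.000
      vertex 12.000 6.000 0.000
    endloop
  endfacet
  facet normal 0.0000 0.0000 -1.0000
    outer loop
      vertex 1.757 10.243 0.000
      vertex 6.000 12.000 0.000
      vertex 12.000 6.000 0.000
    endloop
  endfacet
  facet normal 0.0000 0.0000 -1.0000
    outer loop
      vertex 0.000 6.000 0.000
      vertex 1.757 10.243 0.000
      vertex 12.000 6.000 0.000
    endloop
  endfacet
  facet normal 0.0000 0.0000 -1.0000
    outer loop
      vertex 1.757 1.757 0.000
      vertex 0.000 6.000 0.000
      vertex 12.000 6.000 0.000
    endloop
  endfacet
  facet normal 0.0000 0.0000 -1.0000
    outer loop
      vertex 6.000 0.000 0.000
      vertex 1.757 1.757 0.000
      vertex 12.000 6.000 0.000
    endloop
  endfacet
  facet normal 0.0000 0.0000 -1.0000
    outer loop
      vertex 10.243 1.757 0.000
      vertex 6.000 0.000 0.000
      vertex 12.000 6.000 0.000
    endloop
  endfacet
  facet normal 0.8784 0.3637 0.3100
    outer loop
      vertex 12.000 6.000 0.000
      vertex 10.243 10.243 0.000
      vertex 6.000 6.000 17.000
    endloop
  endfacet
  facet normal 0.3637 0.8784 0.3100
    outer loop
      vertex 10.243 10.243 0.000
      vertex 6.000 12.000 0.000
      vertex 6.000 6.000 17.000
    endloop
  endfacet
  facet normal -0.3637 0.8784 0.3100
    outer loop
      vertex 6.000 12.000 0.000
      vertex 1.757 10.243 0.000
      vertex 6.000 6.000 17.000
    endloop
  endfacet
  facet normal -0.8784 0.3637 0.3100
    outer loop
      vertex 1.757 10.243 0.000
      vertex 0.000 6.000 0.000
      vertex 6.000 6.000 17.000
    endloop
  endfacet
  facet normal -0.8784 -0.3637 0.3100
    outer loop
      vertex 0.000 6.000 0.000
      vertex 1.757 1.757 0.000
      vertex 6.000 6.000 17.000
    endloop
  endfacet
  facet normal -0.3637 -0.8784 0.3100
    outer loop
      vertex 1.757 1.757 0.000
      vertex 6.000 0.000 0.000
      vertex 6.000 6.000 17.000
    endloop
  endfacet
  facet normal 0.3637 -0.8784 0.3100
    outer loop
      vertex 6.000 0.000 0.000
      vertex 10.243 1.757 0.000
      vertex 6.000 6.000 17.000
    endloop
  endfacet
  facet normal 0.8784 -0.3637 0.3100
    outer loop
      vertex 10.243 1.757 0.000
      vertex 12.000 6.000 0.000
      vertex 6.000 6.000 17.000
    endloop
  endfacet
endsolid part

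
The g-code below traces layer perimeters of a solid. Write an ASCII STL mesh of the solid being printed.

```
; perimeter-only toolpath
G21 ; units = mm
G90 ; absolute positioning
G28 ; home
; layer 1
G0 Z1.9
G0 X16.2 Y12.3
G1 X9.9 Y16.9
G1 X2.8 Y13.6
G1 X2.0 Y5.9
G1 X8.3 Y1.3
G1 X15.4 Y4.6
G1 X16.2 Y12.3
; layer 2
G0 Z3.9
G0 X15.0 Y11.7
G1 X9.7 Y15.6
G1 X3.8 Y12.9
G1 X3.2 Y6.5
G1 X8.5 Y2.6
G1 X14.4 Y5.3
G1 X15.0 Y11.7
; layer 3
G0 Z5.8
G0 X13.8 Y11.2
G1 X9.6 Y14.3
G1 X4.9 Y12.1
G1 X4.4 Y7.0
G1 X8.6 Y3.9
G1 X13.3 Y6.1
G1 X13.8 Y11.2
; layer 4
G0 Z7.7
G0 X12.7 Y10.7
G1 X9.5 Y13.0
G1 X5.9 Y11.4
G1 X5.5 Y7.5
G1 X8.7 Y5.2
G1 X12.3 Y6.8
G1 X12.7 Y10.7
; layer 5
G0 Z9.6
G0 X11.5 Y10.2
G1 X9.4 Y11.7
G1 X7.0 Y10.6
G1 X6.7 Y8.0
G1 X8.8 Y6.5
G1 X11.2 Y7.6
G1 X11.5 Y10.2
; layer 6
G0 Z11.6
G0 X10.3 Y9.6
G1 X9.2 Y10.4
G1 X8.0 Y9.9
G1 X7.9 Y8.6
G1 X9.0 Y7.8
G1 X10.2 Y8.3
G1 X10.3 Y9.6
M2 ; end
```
solid part
  facet normal 0.0000 0.0000 -1.0000
    outer loop
      vertex 1.7 14.4 0.0
      vertex 10.0 18.2 0.0
      vertex 17.4 12.8 0.0
    endloop
  endfacet
  facet normal 0.0000 0.0000 -1.0000
    outer loop
      vertex 0.8 5.4 0.0
      vertex 1.7 14.4 0.0
      vertex 17.4 12.8 0.0
    endloop
  endfacet
  facet normal 0.0000 0.0000 -1.0000
    outer loop
      vertex 8.2 0.0 0.0
      vertex 0.8 5.4 0.0
      vertex 17.4 12.8 0.0
    endloop
  endfacet
  facet normal 0.0000 0.0000 -1.0000
    outer loop
      vertex 16.5 3.8 0.0
      vertex 8.2 0.0 0.0
      vertex 17.4 12.8 0.0
    endloop
  endfacet
  facet normal 0.5091 0.6976 0.5042
    outer loop
      vertex 17.4 12.8 0.0
      vertex 10.0 18.2 0.0
      vertex 9.1 9.1 13.5
    endloop
  endfacet
  facet normal -0.3593 0.7848 0.5050
    outer loop
      vertex 10.0 18.2 0.0
      vertex 1.7 14.4 0.0
      vertex 9.1 9.1 13.5
    endloop
  endfacet
  facet normal -0.8591 0.0859 0.5046
    outer loop
      vertex 1.7 14.4 0.0
      vertex 0.8 5.4 0.0
      vertex 9.1 9.1 13.5
    endloop
  endfacet
  facet normal -0.5091 -0.6976 0.5042
    outer loop
      vertex 0.8 5.4 0.0
      vertex 8.2 0.0 0.0
      vertex 9.1 9.1 13.5
    endloop
  endfacet
  facet normal 0.3593 -0.7848 0.5050
    outer loop
      vertex 8.2 0.0 0.0
      vertex 16.5 3.8 0.0
      vertex 9.1 9.1 13.5
    endloop
  endfacet
  facet normal 0.8591 -0.0859 0.5046
    outer loop
      vertex 16.5 3.8 0.0
      vertex 17.4 12.8 0.0
      vertex 9.1 9.1 13.5
    endloop
  endfacet
endsolid part

The G0 Z moves step by Δz≈1.9 mm. The G1 loops shrink linearly with z, so the solid tapers from its base footprint up to z≈13.5. Closing with a flat bottom cap and the tapered top and triangulating gives 10 facets — a regular 6-sided pyramid, base circumscribed radius ≈ 9.1 mm, apex at z ≈ 13.5 mm.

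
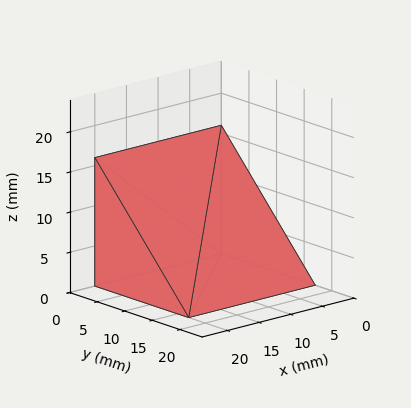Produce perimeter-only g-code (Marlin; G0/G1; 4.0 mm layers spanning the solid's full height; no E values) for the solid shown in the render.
Reading the render: the shape is a wedge (ramp): 20 × 17 mm base, rising to 16 mm along the y=0 edge and sloping linearly to z=0 at y=17 (dimensions read to the nearest mm from the axis ticks). For the g-code, the solid's height is divided into equal slices at the stated Δz and each level perimeter traced with G1 moves after a G0 lift.

; perimeter-only toolpath
G21 ; units = mm
G90 ; absolute positioning
G28 ; home
; layer 1
G0 Z4.0
G0 X0.0 Y0.0
G1 X20.0 Y0.0
G1 X20.0 Y12.8
G1 X0.0 Y12.8
G1 X0.0 Y0.0
; layer 2
G0 Z8.0
G0 X0.0 Y0.0
G1 X20.0 Y0.0
G1 X20.0 Y8.5
G1 X0.0 Y8.5
G1 X0.0 Y0.0
; layer 3
G0 Z12.0
G0 X0.0 Y0.0
G1 X20.0 Y0.0
G1 X20.0 Y4.2
G1 X0.0 Y4.2
G1 X0.0 Y0.0
M2 ; end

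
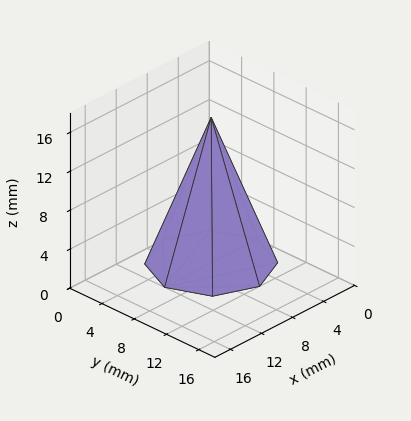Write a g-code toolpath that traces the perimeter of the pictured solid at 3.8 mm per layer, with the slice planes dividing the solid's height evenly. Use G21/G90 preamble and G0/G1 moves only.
Reading the render: the shape is a regular 8-sided pyramid, base circumscribed radius ≈ 6 mm, apex at z ≈ 15 mm (dimensions read to the nearest mm from the axis ticks). For the g-code, the solid's height is divided into equal slices at the stated Δz and each level perimeter traced with G1 moves after a G0 lift.

; perimeter-only toolpath
G21 ; units = mm
G90 ; absolute positioning
G28 ; home
; layer 1
G0 Z3.8
G0 X10.5 Y6.0
G1 X9.1 Y9.1
G1 X6.0 Y10.5
G1 X2.9 Y9.1
G1 X1.5 Y6.0
G1 X2.9 Y2.9
G1 X6.0 Y1.5
G1 X9.1 Y2.9
G1 X10.5 Y6.0
; layer 2
G0 Z7.5
G0 X9.0 Y6.0
G1 X8.1 Y8.1
G1 X6.0 Y9.0
G1 X3.9 Y8.1
G1 X3.0 Y6.0
G1 X3.9 Y3.9
G1 X6.0 Y3.0
G1 X8.1 Y3.9
G1 X9.0 Y6.0
; layer 3
G0 Z11.2
G0 X7.5 Y6.0
G1 X7.0 Y7.0
G1 X6.0 Y7.5
G1 X5.0 Y7.0
G1 X4.5 Y6.0
G1 X5.0 Y5.0
G1 X6.0 Y4.5
G1 X7.0 Y5.0
G1 X7.5 Y6.0
M2 ; end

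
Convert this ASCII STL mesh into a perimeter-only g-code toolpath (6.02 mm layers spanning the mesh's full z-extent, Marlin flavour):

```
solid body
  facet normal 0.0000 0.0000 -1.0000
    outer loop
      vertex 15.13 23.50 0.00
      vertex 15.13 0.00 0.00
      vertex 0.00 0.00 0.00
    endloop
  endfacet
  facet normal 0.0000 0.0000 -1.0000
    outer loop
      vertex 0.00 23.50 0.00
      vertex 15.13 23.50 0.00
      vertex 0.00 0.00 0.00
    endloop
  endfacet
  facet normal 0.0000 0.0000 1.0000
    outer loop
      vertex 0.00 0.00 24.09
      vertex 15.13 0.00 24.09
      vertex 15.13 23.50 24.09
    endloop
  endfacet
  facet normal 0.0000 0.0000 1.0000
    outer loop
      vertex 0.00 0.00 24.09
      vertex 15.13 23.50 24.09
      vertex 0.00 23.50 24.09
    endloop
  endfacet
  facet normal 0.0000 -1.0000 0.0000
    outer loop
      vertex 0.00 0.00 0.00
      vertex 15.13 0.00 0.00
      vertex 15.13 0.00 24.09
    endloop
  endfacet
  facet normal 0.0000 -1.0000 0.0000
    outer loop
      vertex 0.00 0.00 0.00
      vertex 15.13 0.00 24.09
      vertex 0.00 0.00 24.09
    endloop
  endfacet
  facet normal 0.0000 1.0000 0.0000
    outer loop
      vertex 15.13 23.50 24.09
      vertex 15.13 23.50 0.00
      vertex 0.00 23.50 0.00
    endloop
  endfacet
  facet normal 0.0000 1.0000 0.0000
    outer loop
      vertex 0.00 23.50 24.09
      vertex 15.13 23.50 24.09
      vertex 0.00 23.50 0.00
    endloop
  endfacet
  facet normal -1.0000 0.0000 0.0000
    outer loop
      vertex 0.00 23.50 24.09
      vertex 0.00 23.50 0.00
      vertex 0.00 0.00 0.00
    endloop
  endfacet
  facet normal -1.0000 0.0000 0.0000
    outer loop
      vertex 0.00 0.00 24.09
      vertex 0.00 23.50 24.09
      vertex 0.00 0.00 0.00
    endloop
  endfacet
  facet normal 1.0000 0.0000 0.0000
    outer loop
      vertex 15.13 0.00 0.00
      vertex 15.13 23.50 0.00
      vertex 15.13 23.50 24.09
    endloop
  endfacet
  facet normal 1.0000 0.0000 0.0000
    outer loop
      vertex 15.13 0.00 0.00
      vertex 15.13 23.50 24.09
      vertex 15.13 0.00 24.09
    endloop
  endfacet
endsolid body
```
; perimeter-only toolpath
G21 ; units = mm
G90 ; absolute positioning
G28 ; home
; layer 1
G0 Z6.02
G0 X0.00 Y0.00
G1 X15.13 Y0.00
G1 X15.13 Y23.50
G1 X0.00 Y23.50
G1 X0.00 Y0.00
; layer 2
G0 Z12.04
G0 X0.00 Y0.00
G1 X15.13 Y0.00
G1 X15.13 Y23.50
G1 X0.00 Y23.50
G1 X0.00 Y0.00
; layer 3
G0 Z18.07
G0 X0.00 Y0.00
G1 X15.13 Y0.00
G1 X15.13 Y23.50
G1 X0.00 Y23.50
G1 X0.00 Y0.00
; layer 4
G0 Z24.09
G0 X0.00 Y0.00
G1 X15.13 Y0.00
G1 X15.13 Y23.50
G1 X0.00 Y23.50
G1 X0.00 Y0.00
M2 ; end

The solid is a rectangular box, roughly 15.1 × 23.5 mm footprint and 24.1 mm tall. Slicing at Δz = 6.02 mm — 4 equal slices spanning the solid's height, so layer i sits at z = i·h/4 — gives 4 non-empty perimeters. Each is a 4-segment closed polygon; G0 lifts to the layer z and rapids to the start vertex, then G1 traces the edges.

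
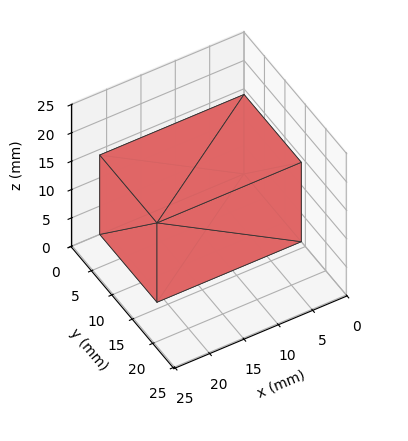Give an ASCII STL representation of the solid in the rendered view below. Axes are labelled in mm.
Reading the render: the shape is a rectangular box, roughly 21 × 14 mm footprint and 14 mm tall (dimensions read to the nearest mm from the axis ticks). For the STL, each face is triangulated and given an outward normal.

solid part
  facet normal 0.0000 0.0000 -1.0000
    outer loop
      vertex 21.0 14.0 0.0
      vertex 21.0 0.0 0.0
      vertex 0.0 0.0 0.0
    endloop
  endfacet
  facet normal 0.0000 0.0000 -1.0000
    outer loop
      vertex 0.0 14.0 0.0
      vertex 21.0 14.0 0.0
      vertex 0.0 0.0 0.0
    endloop
  endfacet
  facet normal 0.0000 0.0000 1.0000
    outer loop
      vertex 0.0 0.0 14.0
      vertex 21.0 0.0 14.0
      vertex 21.0 14.0 14.0
    endloop
  endfacet
  facet normal 0.0000 0.0000 1.0000
    outer loop
      vertex 0.0 0.0 14.0
      vertex 21.0 14.0 14.0
      vertex 0.0 14.0 14.0
    endloop
  endfacet
  facet normal 0.0000 -1.0000 0.0000
    outer loop
      vertex 0.0 0.0 0.0
      vertex 21.0 0.0 0.0
      vertex 21.0 0.0 14.0
    endloop
  endfacet
  facet normal 0.0000 -1.0000 0.0000
    outer loop
      vertex 0.0 0.0 0.0
      vertex 21.0 0.0 14.0
      vertex 0.0 0.0 14.0
    endloop
  endfacet
  facet normal 0.0000 1.0000 0.0000
    outer loop
      vertex 21.0 14.0 14.0
      vertex 21.0 14.0 0.0
      vertex 0.0 14.0 0.0
    endloop
  endfacet
  facet normal 0.0000 1.0000 0.0000
    outer loop
      vertex 0.0 14.0 14.0
      vertex 21.0 14.0 14.0
      vertex 0.0 14.0 0.0
    endloop
  endfacet
  facet normal -1.0000 0.0000 0.0000
    outer loop
      vertex 0.0 14.0 14.0
      vertex 0.0 14.0 0.0
      vertex 0.0 0.0 0.0
    endloop
  endfacet
  facet normal -1.0000 0.0000 0.0000
    outer loop
      vertex 0.0 0.0 14.0
      vertex 0.0 14.0 14.0
      vertex 0.0 0.0 0.0
    endloop
  endfacet
  facet normal 1.0000 0.0000 0.0000
    outer loop
      vertex 21.0 0.0 0.0
      vertex 21.0 14.0 0.0
      vertex 21.0 14.0 14.0
    endloop
  endfacet
  facet normal 1.0000 0.0000 0.0000
    outer loop
      vertex 21.0 0.0 0.0
      vertex 21.0 14.0 14.0
      vertex 21.0 0.0 14.0
    endloop
  endfacet
endsolid part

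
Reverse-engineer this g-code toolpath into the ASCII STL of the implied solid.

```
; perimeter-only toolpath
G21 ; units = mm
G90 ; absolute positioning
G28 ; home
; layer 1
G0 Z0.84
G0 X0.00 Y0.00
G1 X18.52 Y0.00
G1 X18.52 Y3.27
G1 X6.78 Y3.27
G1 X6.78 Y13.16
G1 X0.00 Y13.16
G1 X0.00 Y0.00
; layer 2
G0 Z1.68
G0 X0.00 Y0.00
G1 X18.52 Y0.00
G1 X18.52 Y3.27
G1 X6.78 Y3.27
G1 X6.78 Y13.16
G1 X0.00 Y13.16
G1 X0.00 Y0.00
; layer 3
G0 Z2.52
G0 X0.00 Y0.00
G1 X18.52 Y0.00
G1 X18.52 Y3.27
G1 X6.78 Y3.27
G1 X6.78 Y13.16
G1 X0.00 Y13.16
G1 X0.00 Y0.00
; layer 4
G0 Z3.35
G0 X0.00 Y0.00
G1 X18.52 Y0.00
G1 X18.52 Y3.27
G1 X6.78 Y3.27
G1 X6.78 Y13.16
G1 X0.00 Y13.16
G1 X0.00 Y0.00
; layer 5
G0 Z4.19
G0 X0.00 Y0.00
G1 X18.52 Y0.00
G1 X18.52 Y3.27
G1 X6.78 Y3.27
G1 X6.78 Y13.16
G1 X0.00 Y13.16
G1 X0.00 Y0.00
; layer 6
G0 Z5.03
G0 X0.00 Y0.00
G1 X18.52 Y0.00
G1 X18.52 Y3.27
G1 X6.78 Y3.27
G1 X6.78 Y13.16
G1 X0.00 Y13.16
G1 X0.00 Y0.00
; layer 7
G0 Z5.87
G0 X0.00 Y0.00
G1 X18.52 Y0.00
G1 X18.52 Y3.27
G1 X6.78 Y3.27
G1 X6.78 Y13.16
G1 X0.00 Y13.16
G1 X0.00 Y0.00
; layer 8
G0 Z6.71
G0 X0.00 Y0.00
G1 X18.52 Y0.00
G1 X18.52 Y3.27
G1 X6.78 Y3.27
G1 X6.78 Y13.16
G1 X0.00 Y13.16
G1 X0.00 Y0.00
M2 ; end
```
solid part
  facet normal 0.0000 0.0000 -1.0000
    outer loop
      vertex 18.52 3.27 0.00
      vertex 18.52 0.00 0.00
      vertex 0.00 0.00 0.00
    endloop
  endfacet
  facet normal 0.0000 0.0000 -1.0000
    outer loop
      vertex 6.78 3.27 0.00
      vertex 18.52 3.27 0.00
      vertex 0.00 0.00 0.00
    endloop
  endfacet
  facet normal 0.0000 0.0000 -1.0000
    outer loop
      vertex 6.78 13.16 0.00
      vertex 6.78 3.27 0.00
      vertex 0.00 0.00 0.00
    endloop
  endfacet
  facet normal 0.0000 0.0000 -1.0000
    outer loop
      vertex 0.00 13.16 0.00
      vertex 6.78 13.16 0.00
      vertex 0.00 0.00 0.00
    endloop
  endfacet
  facet normal 0.0000 0.0000 1.0000
    outer loop
      vertex 0.00 0.00 6.71
      vertex 18.52 0.00 6.71
      vertex 18.52 3.27 6.71
    endloop
  endfacet
  facet normal 0.0000 0.0000 1.0000
    outer loop
      vertex 0.00 0.00 6.71
      vertex 18.52 3.27 6.71
      vertex 6.78 3.27 6.71
    endloop
  endfacet
  facet normal 0.0000 0.0000 1.0000
    outer loop
      vertex 0.00 0.00 6.71
      vertex 6.78 3.27 6.71
      vertex 6.78 13.16 6.71
    endloop
  endfacet
  facet normal 0.0000 0.0000 1.0000
    outer loop
      vertex 0.00 0.00 6.71
      vertex 6.78 13.16 6.71
      vertex 0.00 13.16 6.71
    endloop
  endfacet
  facet normal 0.0000 -1.0000 0.0000
    outer loop
      vertex 0.00 0.00 0.00
      vertex 18.52 0.00 0.00
      vertex 18.52 0.00 6.71
    endloop
  endfacet
  facet normal 0.0000 -1.0000 0.0000
    outer loop
      vertex 0.00 0.00 0.00
      vertex 18.52 0.00 6.71
      vertex 0.00 0.00 6.71
    endloop
  endfacet
  facet normal 1.0000 0.0000 0.0000
    outer loop
      vertex 18.52 0.00 0.00
      vertex 18.52 3.27 0.00
      vertex 18.52 3.27 6.71
    endloop
  endfacet
  facet normal 1.0000 0.0000 0.0000
    outer loop
      vertex 18.52 0.00 0.00
      vertex 18.52 3.27 6.71
      vertex 18.52 0.00 6.71
    endloop
  endfacet
  facet normal 0.0000 1.0000 0.0000
    outer loop
      vertex 18.52 3.27 0.00
      vertex 6.78 3.27 0.00
      vertex 6.78 3.27 6.71
    endloop
  endfacet
  facet normal 0.0000 1.0000 0.0000
    outer loop
      vertex 18.52 3.27 0.00
      vertex 6.78 3.27 6.71
      vertex 18.52 3.27 6.71
    endloop
  endfacet
  facet normal 1.0000 0.0000 0.0000
    outer loop
      vertex 6.78 3.27 0.00
      vertex 6.78 13.16 0.00
      vertex 6.78 13.16 6.71
    endloop
  endfacet
  facet normal 1.0000 0.0000 0.0000
    outer loop
      vertex 6.78 3.27 0.00
      vertex 6.78 13.16 6.71
      vertex 6.78 3.27 6.71
    endloop
  endfacet
  facet normal 0.0000 1.0000 0.0000
    outer loop
      vertex 6.78 13.16 0.00
      vertex 0.00 13.16 0.00
      vertex 0.00 13.16 6.71
    endloop
  endfacet
  facet normal 0.0000 1.0000 0.0000
    outer loop
      vertex 6.78 13.16 0.00
      vertex 0.00 13.16 6.71
      vertex 6.78 13.16 6.71
    endloop
  endfacet
  facet normal -1.0000 0.0000 0.0000
    outer loop
      vertex 0.00 13.16 0.00
      vertex 0.00 0.00 0.00
      vertex 0.00 0.00 6.71
    endloop
  endfacet
  facet normal -1.0000 0.0000 0.0000
    outer loop
      vertex 0.00 13.16 0.00
      vertex 0.00 0.00 6.71
      vertex 0.00 13.16 6.71
    endloop
  endfacet
endsolid part

The G0 Z moves step by Δz≈0.84 mm. Every layer's G1 loop is the same polygon, so the solid is a straight extrusion of it from z=0 to z≈6.71. Closing with flat bottom and top caps and triangulating gives 20 facets — an L-shaped prism: outer 18.5 × 13.2 mm, arm thicknesses ≈ 3.27 mm (horizontal) and 6.78 mm (vertical), extruded 6.71 mm in z.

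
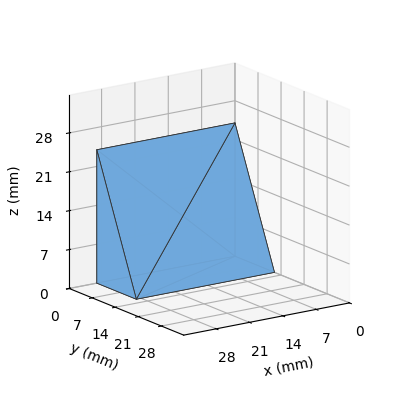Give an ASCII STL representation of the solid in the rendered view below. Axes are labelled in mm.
Reading the render: the shape is a wedge (ramp): 29 × 12 mm base, rising to 24 mm along the y=0 edge and sloping linearly to z=0 at y=12 (dimensions read to the nearest mm from the axis ticks). For the STL, each face is triangulated and given an outward normal.

solid part
  facet normal 0.0000 0.0000 -1.0000
    outer loop
      vertex 29.0 12.0 0.0
      vertex 29.0 0.0 0.0
      vertex 0.0 0.0 0.0
    endloop
  endfacet
  facet normal 0.0000 0.0000 -1.0000
    outer loop
      vertex 0.0 12.0 0.0
      vertex 29.0 12.0 0.0
      vertex 0.0 0.0 0.0
    endloop
  endfacet
  facet normal 0.0000 -1.0000 0.0000
    outer loop
      vertex 0.0 0.0 0.0
      vertex 29.0 0.0 0.0
      vertex 29.0 0.0 24.0
    endloop
  endfacet
  facet normal 0.0000 -1.0000 0.0000
    outer loop
      vertex 0.0 0.0 0.0
      vertex 29.0 0.0 24.0
      vertex 0.0 0.0 24.0
    endloop
  endfacet
  facet normal 0.0000 0.8944 0.4472
    outer loop
      vertex 0.0 0.0 24.0
      vertex 29.0 0.0 24.0
      vertex 29.0 12.0 0.0
    endloop
  endfacet
  facet normal 0.0000 0.8944 0.4472
    outer loop
      vertex 0.0 0.0 24.0
      vertex 29.0 12.0 0.0
      vertex 0.0 12.0 0.0
    endloop
  endfacet
  facet normal -1.0000 0.0000 0.0000
    outer loop
      vertex 0.0 0.0 24.0
      vertex 0.0 12.0 0.0
      vertex 0.0 0.0 0.0
    endloop
  endfacet
  facet normal 1.0000 0.0000 0.0000
    outer loop
      vertex 29.0 0.0 0.0
      vertex 29.0 12.0 0.0
      vertex 29.0 0.0 24.0
    endloop
  endfacet
endsolid part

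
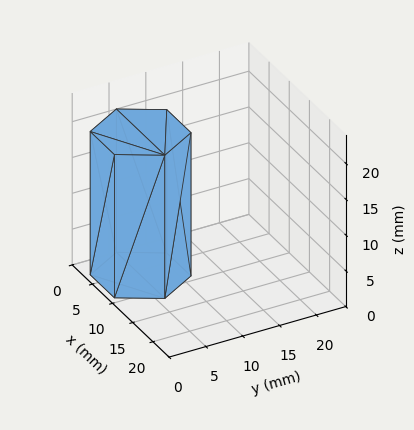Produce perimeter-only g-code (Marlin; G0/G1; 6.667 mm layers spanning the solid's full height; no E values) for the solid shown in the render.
Reading the render: the shape is a regular 6-sided prism (a cylinder approximated with 6 flat sides), circumscribed radius ≈ 6 mm, height ≈ 20 mm (dimensions read to the nearest mm from the axis ticks). For the g-code, the solid's height is divided into equal slices at the stated Δz and each level perimeter traced with G1 moves after a G0 lift.

; perimeter-only toolpath
G21 ; units = mm
G90 ; absolute positioning
G28 ; home
; layer 1
G0 Z6.667
G0 X12.000 Y6.000
G1 X9.000 Y11.196
G1 X3.000 Y11.196
G1 X0.000 Y6.000
G1 X3.000 Y0.804
G1 X9.000 Y0.804
G1 X12.000 Y6.000
; layer 2
G0 Z13.333
G0 X12.000 Y6.000
G1 X9.000 Y11.196
G1 X3.000 Y11.196
G1 X0.000 Y6.000
G1 X3.000 Y0.804
G1 X9.000 Y0.804
G1 X12.000 Y6.000
; layer 3
G0 Z20.000
G0 X12.000 Y6.000
G1 X9.000 Y11.196
G1 X3.000 Y11.196
G1 X0.000 Y6.000
G1 X3.000 Y0.804
G1 X9.000 Y0.804
G1 X12.000 Y6.000
M2 ; end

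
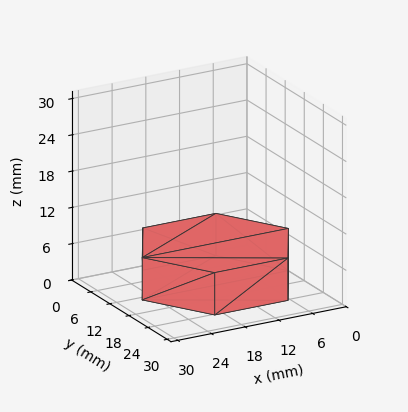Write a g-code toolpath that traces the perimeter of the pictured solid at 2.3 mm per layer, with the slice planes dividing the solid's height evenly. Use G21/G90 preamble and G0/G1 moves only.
Reading the render: the shape is a regular 6-sided prism (a cylinder approximated with 6 flat sides), circumscribed radius ≈ 13 mm, height ≈ 7 mm (dimensions read to the nearest mm from the axis ticks). For the g-code, the solid's height is divided into equal slices at the stated Δz and each level perimeter traced with G1 moves after a G0 lift.

; perimeter-only toolpath
G21 ; units = mm
G90 ; absolute positioning
G28 ; home
; layer 1
G0 Z2.3
G0 X26.0 Y13.0
G1 X19.5 Y24.3
G1 X6.5 Y24.3
G1 X0.0 Y13.0
G1 X6.5 Y1.7
G1 X19.5 Y1.7
G1 X26.0 Y13.0
; layer 2
G0 Z4.7
G0 X26.0 Y13.0
G1 X19.5 Y24.3
G1 X6.5 Y24.3
G1 X0.0 Y13.0
G1 X6.5 Y1.7
G1 X19.5 Y1.7
G1 X26.0 Y13.0
; layer 3
G0 Z7.0
G0 X26.0 Y13.0
G1 X19.5 Y24.3
G1 X6.5 Y24.3
G1 X0.0 Y13.0
G1 X6.5 Y1.7
G1 X19.5 Y1.7
G1 X26.0 Y13.0
M2 ; end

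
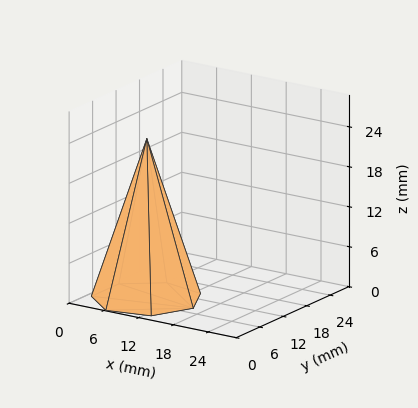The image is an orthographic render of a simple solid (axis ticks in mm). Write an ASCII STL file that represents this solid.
Reading the render: the shape is a regular 7-sided pyramid, base circumscribed radius ≈ 8 mm, apex at z ≈ 24 mm (dimensions read to the nearest mm from the axis ticks). For the STL, each face is triangulated and given an outward normal.

solid part
  facet normal 0.0000 0.0000 -1.0000
    outer loop
      vertex 6.2 15.8 0.0
      vertex 13.0 14.3 0.0
      vertex 16.0 8.0 0.0
    endloop
  endfacet
  facet normal 0.0000 0.0000 -1.0000
    outer loop
      vertex 0.8 11.5 0.0
      vertex 6.2 15.8 0.0
      vertex 16.0 8.0 0.0
    endloop
  endfacet
  facet normal 0.0000 0.0000 -1.0000
    outer loop
      vertex 0.8 4.5 0.0
      vertex 0.8 11.5 0.0
      vertex 16.0 8.0 0.0
    endloop
  endfacet
  facet normal 0.0000 0.0000 -1.0000
    outer loop
      vertex 6.2 0.2 0.0
      vertex 0.8 4.5 0.0
      vertex 16.0 8.0 0.0
    endloop
  endfacet
  facet normal 0.0000 0.0000 -1.0000
    outer loop
      vertex 13.0 1.7 0.0
      vertex 6.2 0.2 0.0
      vertex 16.0 8.0 0.0
    endloop
  endfacet
  facet normal 0.8646 0.4117 0.2882
    outer loop
      vertex 16.0 8.0 0.0
      vertex 13.0 14.3 0.0
      vertex 8.0 8.0 24.0
    endloop
  endfacet
  facet normal 0.2063 0.9350 0.2884
    outer loop
      vertex 13.0 14.3 0.0
      vertex 6.2 15.8 0.0
      vertex 8.0 8.0 24.0
    endloop
  endfacet
  facet normal -0.5965 0.7491 0.2882
    outer loop
      vertex 6.2 15.8 0.0
      vertex 0.8 11.5 0.0
      vertex 8.0 8.0 24.0
    endloop
  endfacet
  facet normal -0.9578 0.0000 0.2873
    outer loop
      vertex 0.8 11.5 0.0
      vertex 0.8 4.5 0.0
      vertex 8.0 8.0 24.0
    endloop
  endfacet
  facet normal -0.5965 -0.7491 0.2882
    outer loop
      vertex 0.8 4.5 0.0
      vertex 6.2 0.2 0.0
      vertex 8.0 8.0 24.0
    endloop
  endfacet
  facet normal 0.2063 -0.9350 0.2884
    outer loop
      vertex 6.2 0.2 0.0
      vertex 13.0 1.7 0.0
      vertex 8.0 8.0 24.0
    endloop
  endfacet
  facet normal 0.8646 -0.4117 0.2882
    outer loop
      vertex 13.0 1.7 0.0
      vertex 16.0 8.0 0.0
      vertex 8.0 8.0 24.0
    endloop
  endfacet
endsolid part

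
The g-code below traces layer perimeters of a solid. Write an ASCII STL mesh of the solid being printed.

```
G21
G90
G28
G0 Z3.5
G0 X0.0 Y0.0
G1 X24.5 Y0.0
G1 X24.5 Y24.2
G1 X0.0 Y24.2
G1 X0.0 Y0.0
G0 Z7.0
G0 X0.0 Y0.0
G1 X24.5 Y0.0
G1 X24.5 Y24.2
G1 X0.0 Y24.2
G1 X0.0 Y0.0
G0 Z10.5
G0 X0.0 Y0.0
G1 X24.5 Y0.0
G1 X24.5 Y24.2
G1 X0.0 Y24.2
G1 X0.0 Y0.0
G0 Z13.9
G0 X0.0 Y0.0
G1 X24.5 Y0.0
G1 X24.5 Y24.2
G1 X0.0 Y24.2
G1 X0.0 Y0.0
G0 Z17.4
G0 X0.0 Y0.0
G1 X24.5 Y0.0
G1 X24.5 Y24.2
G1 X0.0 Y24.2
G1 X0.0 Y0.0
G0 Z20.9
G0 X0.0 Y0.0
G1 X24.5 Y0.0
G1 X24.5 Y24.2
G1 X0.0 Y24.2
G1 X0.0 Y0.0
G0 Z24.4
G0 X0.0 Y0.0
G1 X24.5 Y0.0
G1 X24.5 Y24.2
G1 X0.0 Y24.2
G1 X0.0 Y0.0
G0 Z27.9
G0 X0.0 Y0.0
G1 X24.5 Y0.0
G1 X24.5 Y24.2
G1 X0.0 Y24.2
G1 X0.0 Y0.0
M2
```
solid part
  facet normal 0.0000 0.0000 -1.0000
    outer loop
      vertex 24.5 24.2 0.0
      vertex 24.5 0.0 0.0
      vertex 0.0 0.0 0.0
    endloop
  endfacet
  facet normal 0.0000 0.0000 -1.0000
    outer loop
      vertex 0.0 24.2 0.0
      vertex 24.5 24.2 0.0
      vertex 0.0 0.0 0.0
    endloop
  endfacet
  facet normal 0.0000 0.0000 1.0000
    outer loop
      vertex 0.0 0.0 27.9
      vertex 24.5 0.0 27.9
      vertex 24.5 24.2 27.9
    endloop
  endfacet
  facet normal 0.0000 0.0000 1.0000
    outer loop
      vertex 0.0 0.0 27.9
      vertex 24.5 24.2 27.9
      vertex 0.0 24.2 27.9
    endloop
  endfacet
  facet normal 0.0000 -1.0000 0.0000
    outer loop
      vertex 0.0 0.0 0.0
      vertex 24.5 0.0 0.0
      vertex 24.5 0.0 27.9
    endloop
  endfacet
  facet normal 0.0000 -1.0000 0.0000
    outer loop
      vertex 0.0 0.0 0.0
      vertex 24.5 0.0 27.9
      vertex 0.0 0.0 27.9
    endloop
  endfacet
  facet normal 0.0000 1.0000 0.0000
    outer loop
      vertex 24.5 24.2 27.9
      vertex 24.5 24.2 0.0
      vertex 0.0 24.2 0.0
    endloop
  endfacet
  facet normal 0.0000 1.0000 0.0000
    outer loop
      vertex 0.0 24.2 27.9
      vertex 24.5 24.2 27.9
      vertex 0.0 24.2 0.0
    endloop
  endfacet
  facet normal -1.0000 0.0000 0.0000
    outer loop
      vertex 0.0 24.2 27.9
      vertex 0.0 24.2 0.0
      vertex 0.0 0.0 0.0
    endloop
  endfacet
  facet normal -1.0000 0.0000 0.0000
    outer loop
      vertex 0.0 0.0 27.9
      vertex 0.0 24.2 27.9
      vertex 0.0 0.0 0.0
    endloop
  endfacet
  facet normal 1.0000 0.0000 0.0000
    outer loop
      vertex 24.5 0.0 0.0
      vertex 24.5 24.2 0.0
      vertex 24.5 24.2 27.9
    endloop
  endfacet
  facet normal 1.0000 0.0000 0.0000
    outer loop
      vertex 24.5 0.0 0.0
      vertex 24.5 24.2 27.9
      vertex 24.5 0.0 27.9
    endloop
  endfacet
endsolid part

The G0 Z moves step by Δz≈3.5 mm. Every layer's G1 loop is the same polygon, so the solid is a straight extrusion of it from z=0 to z≈27.9. Closing with flat bottom and top caps and triangulating gives 12 facets — a rectangular box, roughly 24.5 × 24.2 mm footprint and 27.9 mm tall.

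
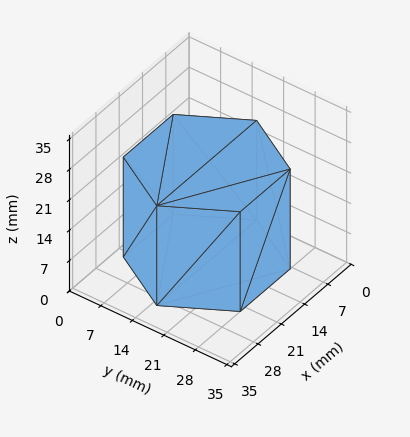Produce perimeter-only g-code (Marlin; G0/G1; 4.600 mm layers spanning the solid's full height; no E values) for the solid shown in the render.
Reading the render: the shape is a regular 6-sided prism (a cylinder approximated with 6 flat sides), circumscribed radius ≈ 15 mm, height ≈ 23 mm (dimensions read to the nearest mm from the axis ticks). For the g-code, the solid's height is divided into equal slices at the stated Δz and each level perimeter traced with G1 moves after a G0 lift.

; perimeter-only toolpath
G21 ; units = mm
G90 ; absolute positioning
G28 ; home
; layer 1
G0 Z4.600
G0 X30.000 Y15.000
G1 X22.500 Y27.990
G1 X7.500 Y27.990
G1 X0.000 Y15.000
G1 X7.500 Y2.010
G1 X22.500 Y2.010
G1 X30.000 Y15.000
; layer 2
G0 Z9.200
G0 X30.000 Y15.000
G1 X22.500 Y27.990
G1 X7.500 Y27.990
G1 X0.000 Y15.000
G1 X7.500 Y2.010
G1 X22.500 Y2.010
G1 X30.000 Y15.000
; layer 3
G0 Z13.800
G0 X30.000 Y15.000
G1 X22.500 Y27.990
G1 X7.500 Y27.990
G1 X0.000 Y15.000
G1 X7.500 Y2.010
G1 X22.500 Y2.010
G1 X30.000 Y15.000
; layer 4
G0 Z18.400
G0 X30.000 Y15.000
G1 X22.500 Y27.990
G1 X7.500 Y27.990
G1 X0.000 Y15.000
G1 X7.500 Y2.010
G1 X22.500 Y2.010
G1 X30.000 Y15.000
; layer 5
G0 Z23.000
G0 X30.000 Y15.000
G1 X22.500 Y27.990
G1 X7.500 Y27.990
G1 X0.000 Y15.000
G1 X7.500 Y2.010
G1 X22.500 Y2.010
G1 X30.000 Y15.000
M2 ; end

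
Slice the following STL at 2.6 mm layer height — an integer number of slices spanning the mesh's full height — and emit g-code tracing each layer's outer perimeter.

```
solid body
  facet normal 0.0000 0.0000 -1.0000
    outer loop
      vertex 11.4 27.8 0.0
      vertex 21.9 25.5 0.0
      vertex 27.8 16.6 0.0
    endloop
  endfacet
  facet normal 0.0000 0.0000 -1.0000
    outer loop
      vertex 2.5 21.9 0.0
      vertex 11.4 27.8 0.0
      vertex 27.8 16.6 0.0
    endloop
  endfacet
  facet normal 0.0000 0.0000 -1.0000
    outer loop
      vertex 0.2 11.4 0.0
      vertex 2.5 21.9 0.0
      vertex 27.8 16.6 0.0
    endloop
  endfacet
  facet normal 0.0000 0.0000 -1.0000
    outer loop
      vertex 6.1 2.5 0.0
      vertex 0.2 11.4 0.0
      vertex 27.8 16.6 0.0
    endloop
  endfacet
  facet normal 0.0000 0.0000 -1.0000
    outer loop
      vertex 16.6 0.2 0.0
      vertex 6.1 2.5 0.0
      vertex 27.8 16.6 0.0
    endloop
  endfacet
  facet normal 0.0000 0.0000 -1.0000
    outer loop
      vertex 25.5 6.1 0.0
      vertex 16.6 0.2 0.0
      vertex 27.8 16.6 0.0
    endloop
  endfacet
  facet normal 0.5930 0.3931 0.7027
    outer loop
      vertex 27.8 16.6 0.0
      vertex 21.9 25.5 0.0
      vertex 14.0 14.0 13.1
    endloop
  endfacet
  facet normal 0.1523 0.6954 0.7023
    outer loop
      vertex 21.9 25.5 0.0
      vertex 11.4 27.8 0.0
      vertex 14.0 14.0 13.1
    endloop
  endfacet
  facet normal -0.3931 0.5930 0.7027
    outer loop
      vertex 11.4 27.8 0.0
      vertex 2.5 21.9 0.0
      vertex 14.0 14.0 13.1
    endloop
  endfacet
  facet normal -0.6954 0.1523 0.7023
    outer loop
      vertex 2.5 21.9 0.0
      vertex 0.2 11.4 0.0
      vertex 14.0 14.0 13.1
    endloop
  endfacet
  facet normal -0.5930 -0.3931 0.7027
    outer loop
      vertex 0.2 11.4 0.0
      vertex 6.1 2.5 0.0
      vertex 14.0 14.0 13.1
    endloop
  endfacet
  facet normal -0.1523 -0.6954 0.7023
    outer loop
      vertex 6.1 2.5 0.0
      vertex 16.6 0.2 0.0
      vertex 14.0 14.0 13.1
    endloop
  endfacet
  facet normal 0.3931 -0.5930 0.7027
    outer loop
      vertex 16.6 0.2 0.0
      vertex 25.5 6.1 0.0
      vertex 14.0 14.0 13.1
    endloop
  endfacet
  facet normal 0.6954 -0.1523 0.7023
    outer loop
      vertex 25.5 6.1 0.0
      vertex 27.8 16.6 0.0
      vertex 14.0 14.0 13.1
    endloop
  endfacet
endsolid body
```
; perimeter-only toolpath
G21 ; units = mm
G90 ; absolute positioning
G28 ; home
; layer 1
G0 Z2.6
G0 X25.0 Y16.1
G1 X20.3 Y23.2
G1 X11.9 Y25.0
G1 X4.8 Y20.3
G1 X3.0 Y11.9
G1 X7.7 Y4.8
G1 X16.1 Y3.0
G1 X23.2 Y7.7
G1 X25.0 Y16.1
; layer 2
G0 Z5.2
G0 X22.3 Y15.6
G1 X18.7 Y20.9
G1 X12.4 Y22.3
G1 X7.1 Y18.7
G1 X5.7 Y12.4
G1 X9.3 Y7.1
G1 X15.6 Y5.7
G1 X20.9 Y9.3
G1 X22.3 Y15.6
; layer 3
G0 Z7.9
G0 X19.5 Y15.0
G1 X17.2 Y18.6
G1 X13.0 Y19.5
G1 X9.4 Y17.2
G1 X8.5 Y13.0
G1 X10.8 Y9.4
G1 X15.0 Y8.5
G1 X18.6 Y10.8
G1 X19.5 Y15.0
; layer 4
G0 Z10.5
G0 X16.8 Y14.5
G1 X15.6 Y16.3
G1 X13.5 Y16.8
G1 X11.7 Y15.6
G1 X11.2 Y13.5
G1 X12.4 Y11.7
G1 X14.5 Y11.2
G1 X16.3 Y12.4
G1 X16.8 Y14.5
M2 ; end

The solid is a regular 8-sided pyramid, base circumscribed radius ≈ 14 mm, apex at z ≈ 13.1 mm. Slicing at Δz = 2.6 mm — 5 equal slices spanning the solid's height, so layer i sits at z = i·h/5 — gives 4 non-empty perimeters. Each is a 8-segment closed polygon; G0 lifts to the layer z and rapids to the start vertex, then G1 traces the edges. The cross-section shrinks linearly with z (the slice at the apex is degenerate and omitted).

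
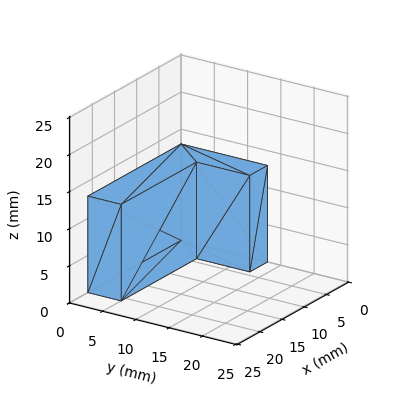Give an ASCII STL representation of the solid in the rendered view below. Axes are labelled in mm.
Reading the render: the shape is an L-shaped prism: outer 21 × 13 mm, arm thicknesses ≈ 5 mm (horizontal) and 4 mm (vertical), extruded 13 mm in z (dimensions read to the nearest mm from the axis ticks). For the STL, each face is triangulated and given an outward normal.

solid part
  facet normal 0.0000 0.0000 -1.0000
    outer loop
      vertex 21.00 5.00 0.00
      vertex 21.00 0.00 0.00
      vertex 0.00 0.00 0.00
    endloop
  endfacet
  facet normal 0.0000 0.0000 -1.0000
    outer loop
      vertex 4.00 5.00 0.00
      vertex 21.00 5.00 0.00
      vertex 0.00 0.00 0.00
    endloop
  endfacet
  facet normal 0.0000 0.0000 -1.0000
    outer loop
      vertex 4.00 13.00 0.00
      vertex 4.00 5.00 0.00
      vertex 0.00 0.00 0.00
    endloop
  endfacet
  facet normal 0.0000 0.0000 -1.0000
    outer loop
      vertex 0.00 13.00 0.00
      vertex 4.00 13.00 0.00
      vertex 0.00 0.00 0.00
    endloop
  endfacet
  facet normal 0.0000 0.0000 1.0000
    outer loop
      vertex 0.00 0.00 13.00
      vertex 21.00 0.00 13.00
      vertex 21.00 5.00 13.00
    endloop
  endfacet
  facet normal 0.0000 0.0000 1.0000
    outer loop
      vertex 0.00 0.00 13.00
      vertex 21.00 5.00 13.00
      vertex 4.00 5.00 13.00
    endloop
  endfacet
  facet normal 0.0000 0.0000 1.0000
    outer loop
      vertex 0.00 0.00 13.00
      vertex 4.00 5.00 13.00
      vertex 4.00 13.00 13.00
    endloop
  endfacet
  facet normal 0.0000 0.0000 1.0000
    outer loop
      vertex 0.00 0.00 13.00
      vertex 4.00 13.00 13.00
      vertex 0.00 13.00 13.00
    endloop
  endfacet
  facet normal 0.0000 -1.0000 0.0000
    outer loop
      vertex 0.00 0.00 0.00
      vertex 21.00 0.00 0.00
      vertex 21.00 0.00 13.00
    endloop
  endfacet
  facet normal 0.0000 -1.0000 0.0000
    outer loop
      vertex 0.00 0.00 0.00
      vertex 21.00 0.00 13.00
      vertex 0.00 0.00 13.00
    endloop
  endfacet
  facet normal 1.0000 0.0000 0.0000
    outer loop
      vertex 21.00 0.00 0.00
      vertex 21.00 5.00 0.00
      vertex 21.00 5.00 13.00
    endloop
  endfacet
  facet normal 1.0000 0.0000 0.0000
    outer loop
      vertex 21.00 0.00 0.00
      vertex 21.00 5.00 13.00
      vertex 21.00 0.00 13.00
    endloop
  endfacet
  facet normal 0.0000 1.0000 0.0000
    outer loop
      vertex 21.00 5.00 0.00
      vertex 4.00 5.00 0.00
      vertex 4.00 5.00 13.00
    endloop
  endfacet
  facet normal 0.0000 1.0000 0.0000
    outer loop
      vertex 21.00 5.00 0.00
      vertex 4.00 5.00 13.00
      vertex 21.00 5.00 13.00
    endloop
  endfacet
  facet normal 1.0000 0.0000 0.0000
    outer loop
      vertex 4.00 5.00 0.00
      vertex 4.00 13.00 0.00
      vertex 4.00 13.00 13.00
    endloop
  endfacet
  facet normal 1.0000 0.0000 0.0000
    outer loop
      vertex 4.00 5.00 0.00
      vertex 4.00 13.00 13.00
      vertex 4.00 5.00 13.00
    endloop
  endfacet
  facet normal 0.0000 1.0000 0.0000
    outer loop
      vertex 4.00 13.00 0.00
      vertex 0.00 13.00 0.00
      vertex 0.00 13.00 13.00
    endloop
  endfacet
  facet normal 0.0000 1.0000 0.0000
    outer loop
      vertex 4.00 13.00 0.00
      vertex 0.00 13.00 13.00
      vertex 4.00 13.00 13.00
    endloop
  endfacet
  facet normal -1.0000 0.0000 0.0000
    outer loop
      vertex 0.00 13.00 0.00
      vertex 0.00 0.00 0.00
      vertex 0.00 0.00 13.00
    endloop
  endfacet
  facet normal -1.0000 0.0000 0.0000
    outer loop
      vertex 0.00 13.00 0.00
      vertex 0.00 0.00 13.00
      vertex 0.00 13.00 13.00
    endloop
  endfacet
endsolid part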